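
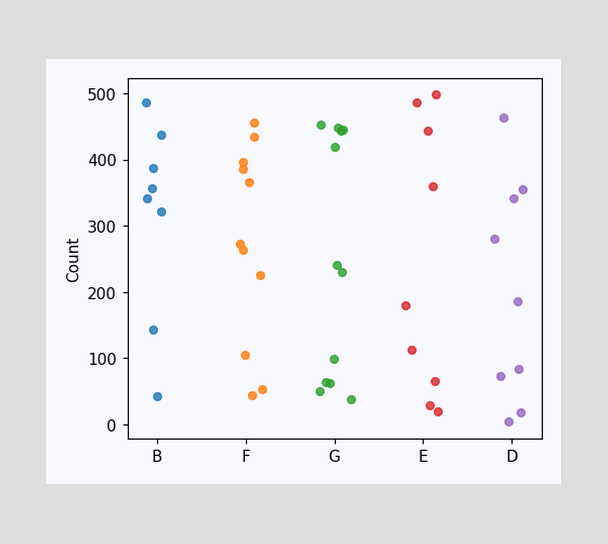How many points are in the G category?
12

Counting the markers in the G column gives 12.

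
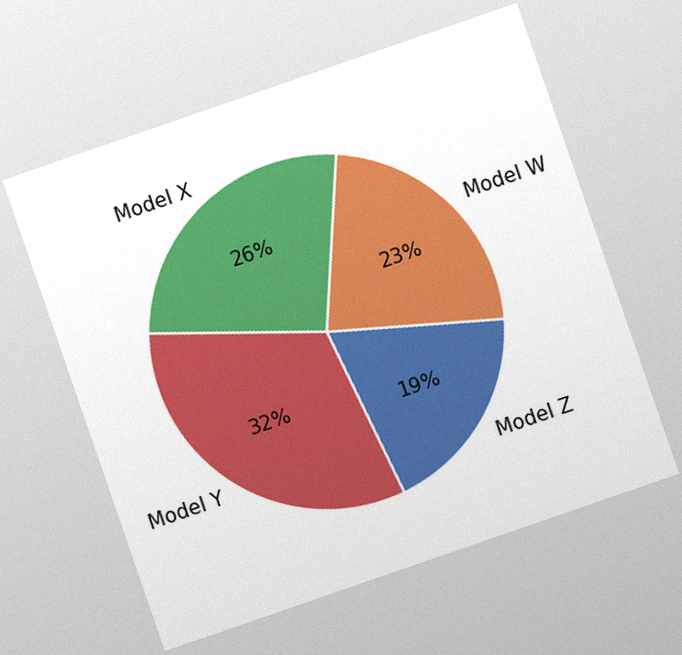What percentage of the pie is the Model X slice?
The chart is tilted about 19° counter-clockwise, with some photo noise. The Model X slice takes up 26% of the pie.

26%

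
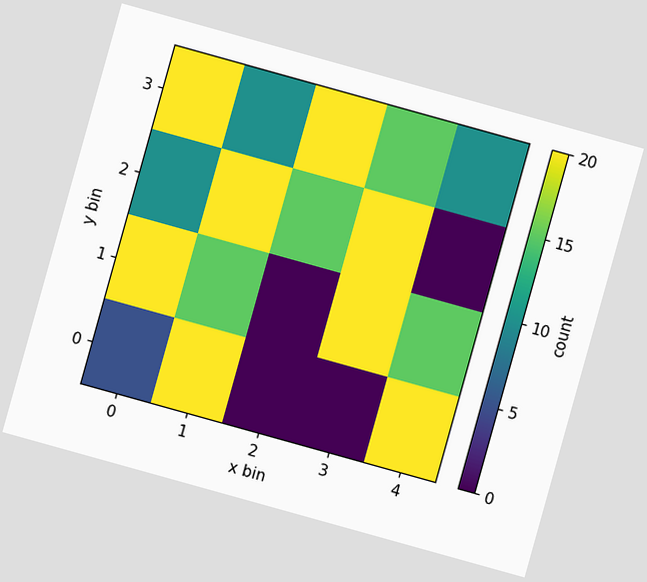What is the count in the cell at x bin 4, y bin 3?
10

The chart is tilted about 16° clockwise. Matching the cell (4, 3) against the colorbar gives 10.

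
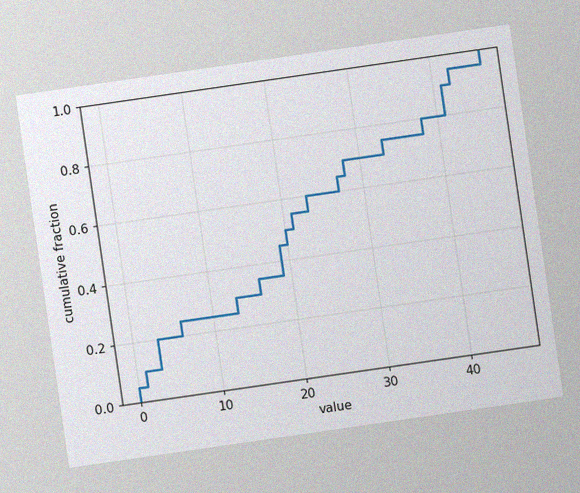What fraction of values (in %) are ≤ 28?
The chart is tilted about 8° counter-clockwise, with some photo noise. At x=28 the ECDF step is at 70%.

70%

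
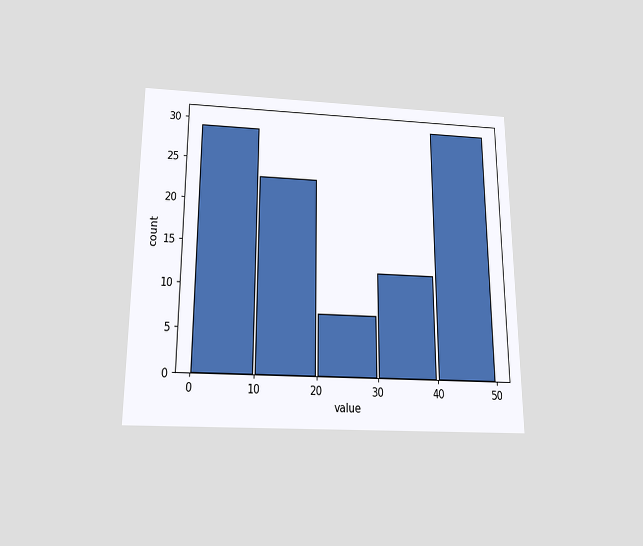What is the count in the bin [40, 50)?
30

The chart is viewed slightly from below. The [40, 50) bin has height 30.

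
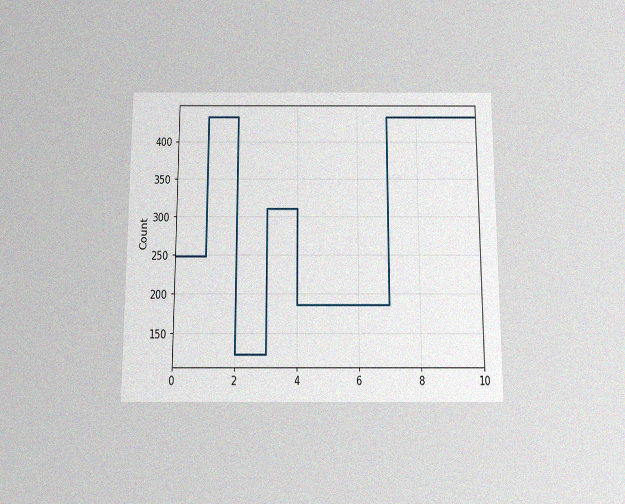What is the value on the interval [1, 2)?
The chart is viewed slightly from below, with some photo noise. On [1, 2) the step sits at 434.

434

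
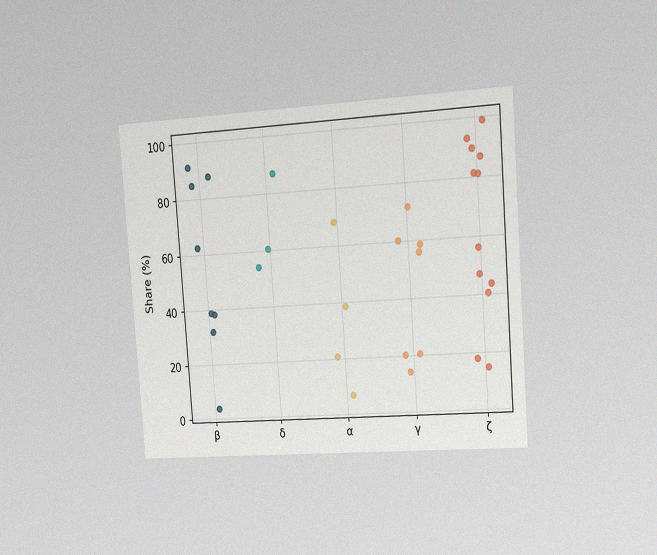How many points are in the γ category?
The chart is tilted about 4° counter-clockwise and viewed slightly from the right, with some photo noise. Counting the markers in the γ column gives 7.

7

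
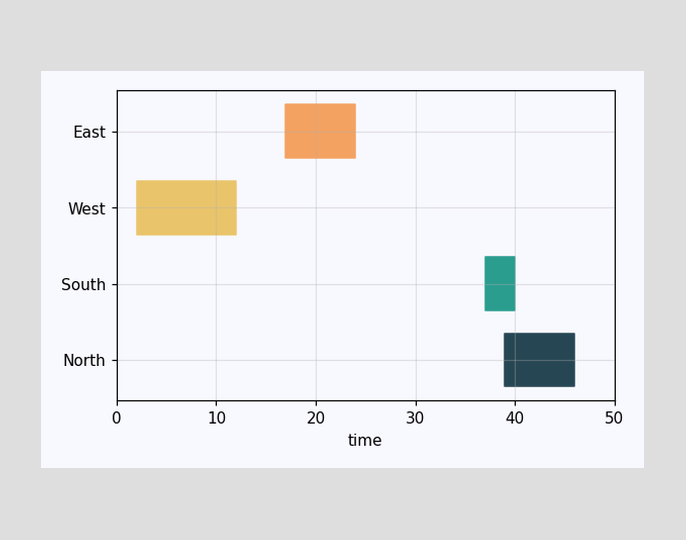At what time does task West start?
The West bar begins at t=2.

2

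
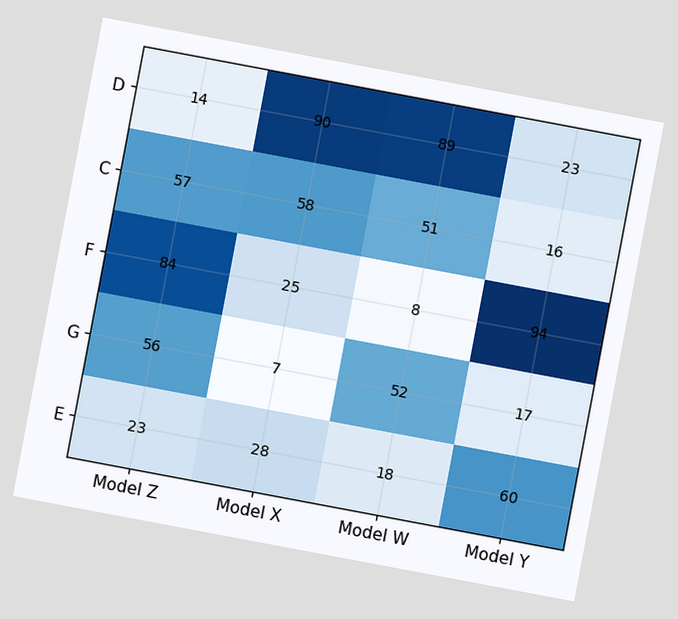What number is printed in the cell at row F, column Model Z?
84

The chart is tilted about 11° clockwise. The (F, Model Z) cell reads 84.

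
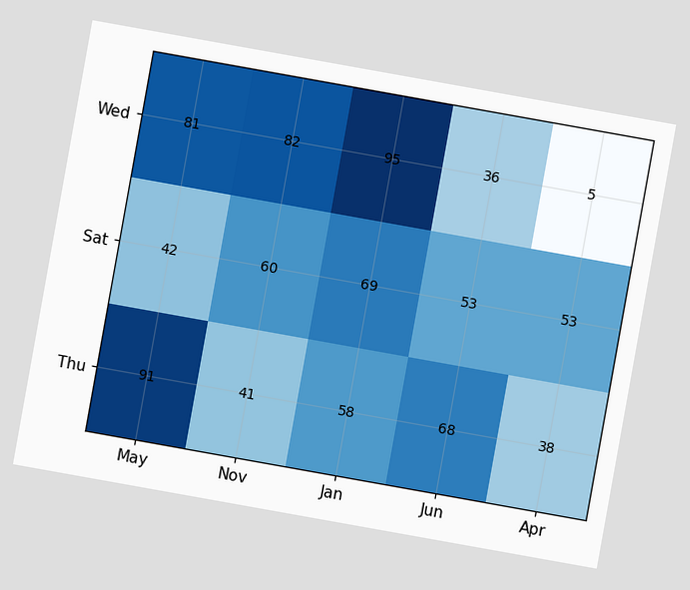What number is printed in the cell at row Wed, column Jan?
95

The chart is tilted about 10° clockwise. The (Wed, Jan) cell reads 95.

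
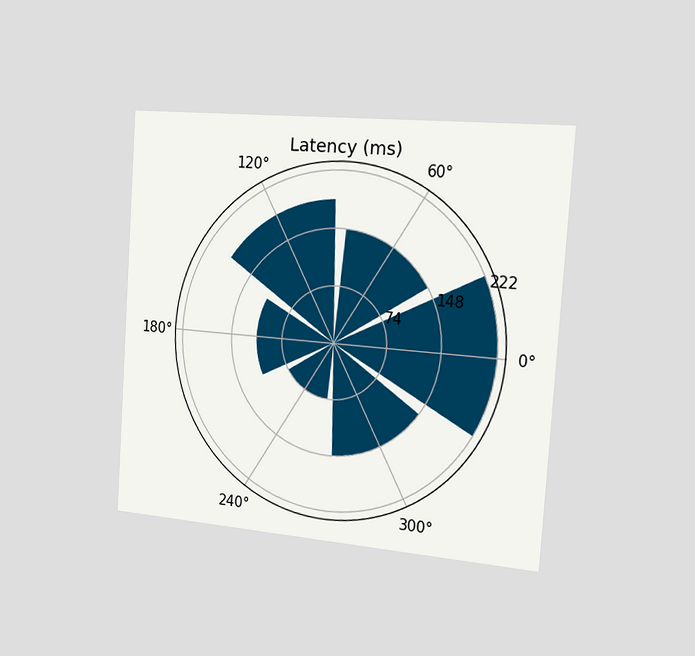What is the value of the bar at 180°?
The chart is tilted about 4° clockwise and viewed slightly from the right. The bar at 180° reaches 111ms on the radial axis.

111ms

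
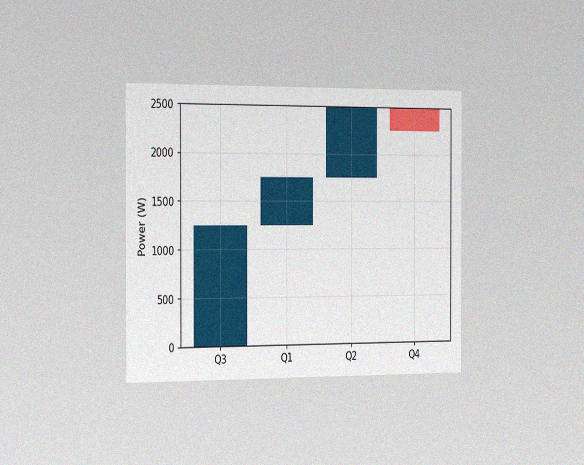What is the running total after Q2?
The chart is viewed slightly from the left, with some photo noise. After Q2 the running total reaches 2500W.

2500W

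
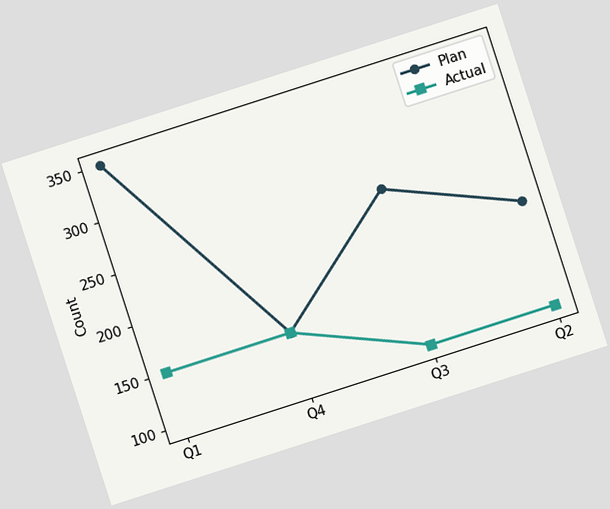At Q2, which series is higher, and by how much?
The chart is tilted about 18° counter-clockwise. At Q2, Plan sits above the other line by 100.

Plan, by 100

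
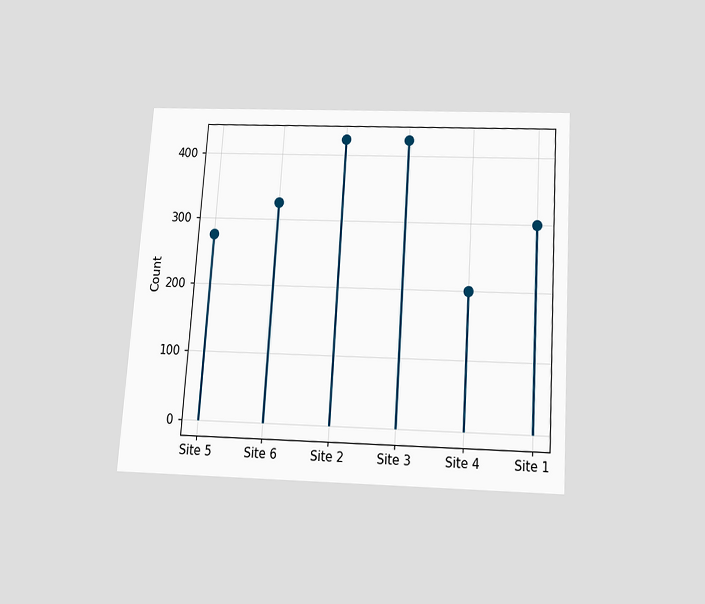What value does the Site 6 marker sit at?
The chart is tilted about 4° clockwise and viewed slightly from below. The Site 6 marker sits at 325.

325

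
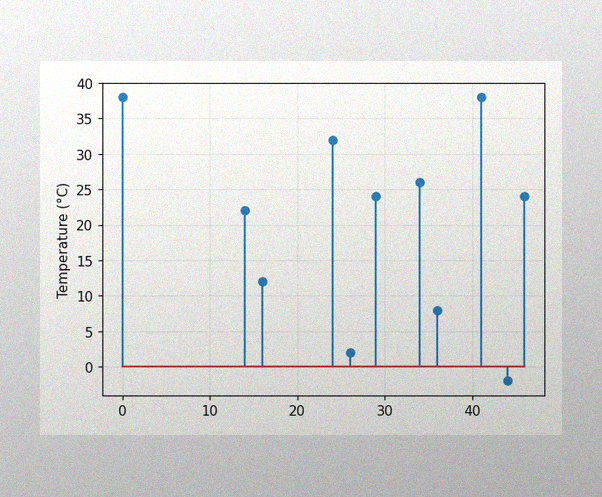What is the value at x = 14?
The image has some photo noise and uneven lighting. The stem at x=14 reaches 22°C.

22°C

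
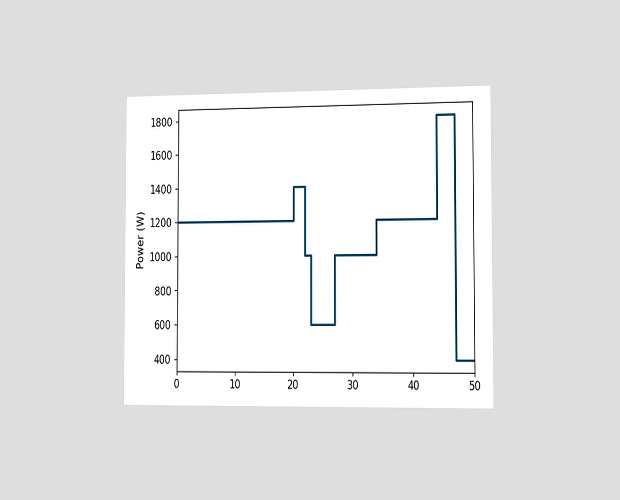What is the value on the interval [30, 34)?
1000W

The chart is viewed slightly from the right. On [30, 34) the step sits at 1000W.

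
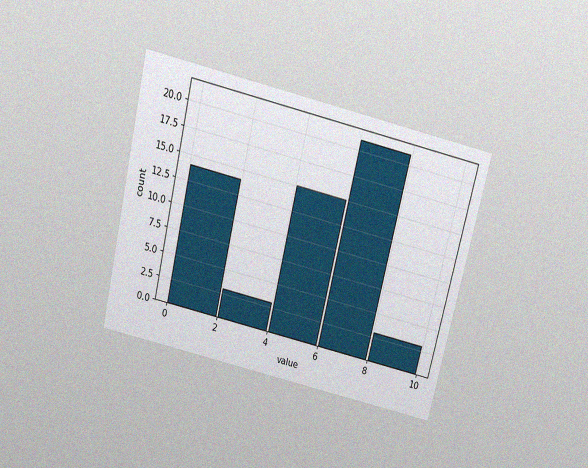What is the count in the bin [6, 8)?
21

The chart is tilted about 13° clockwise and viewed slightly from above, with some photo noise. The [6, 8) bin has height 21.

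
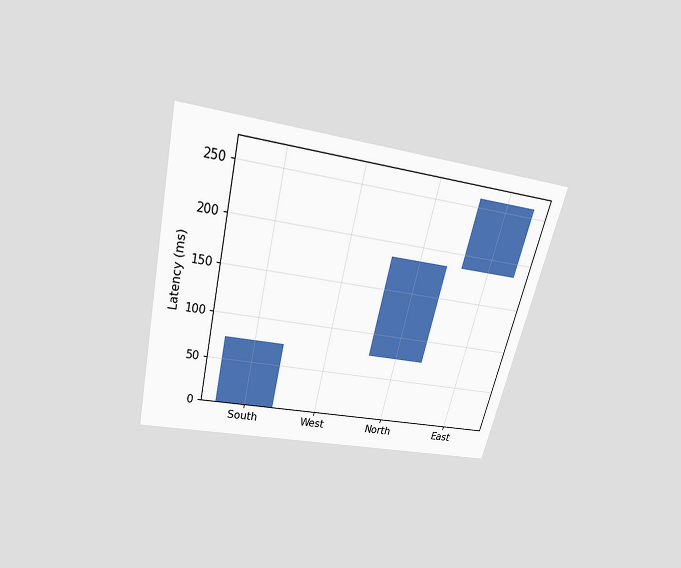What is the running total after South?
74ms

The chart is tilted about 14° clockwise and viewed slightly from above. After South the running total reaches 74ms.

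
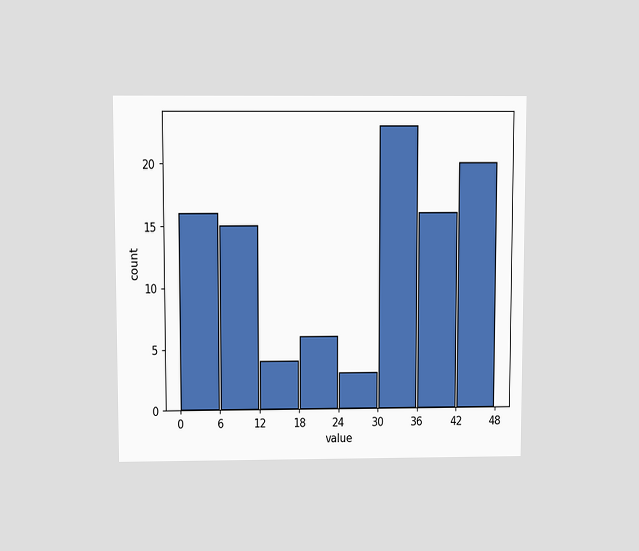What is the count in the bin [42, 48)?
20

The chart is viewed slightly from above. The [42, 48) bin has height 20.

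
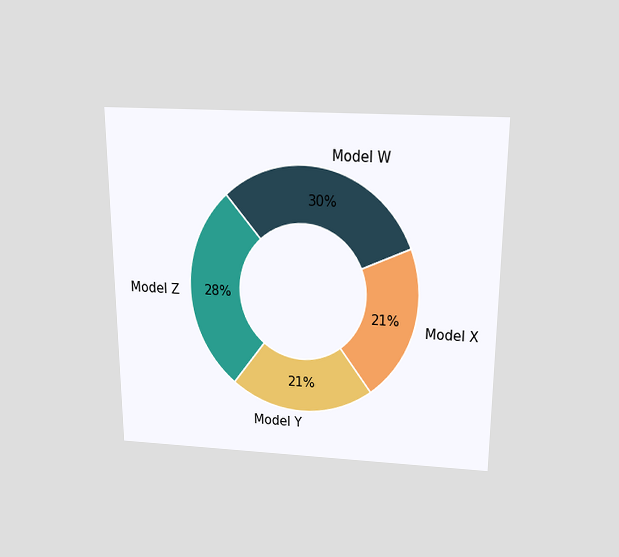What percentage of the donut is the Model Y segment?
21%

The chart is viewed slightly from above. The Model Y segment takes up 21% of the ring.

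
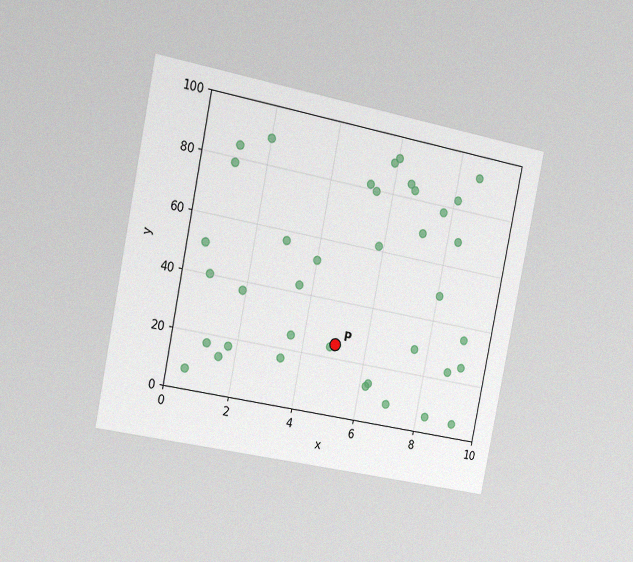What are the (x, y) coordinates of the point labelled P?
The chart is tilted about 11° clockwise and viewed slightly from the left, with some photo noise. Following the gridlines from P to each axis, P sits at (5, 25).

(5, 25)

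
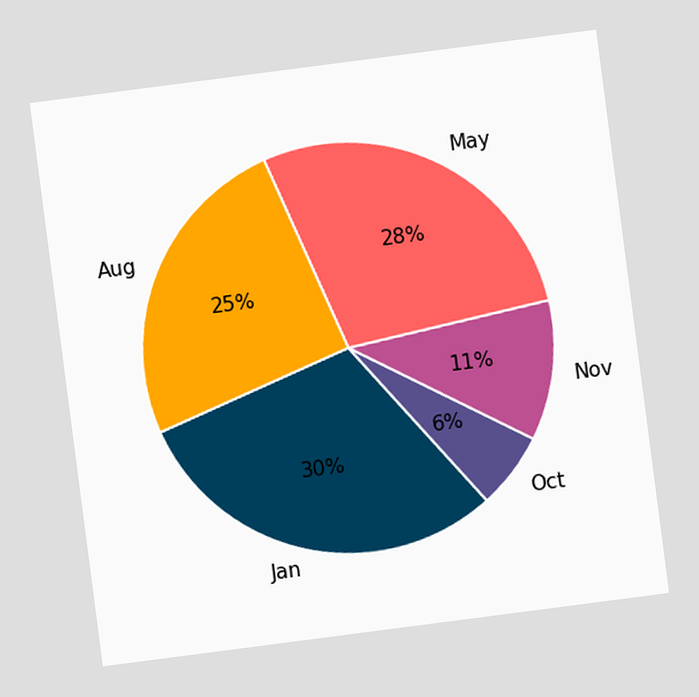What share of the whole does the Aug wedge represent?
25%

The chart is tilted about 7° counter-clockwise. The Aug slice takes up 25% of the pie.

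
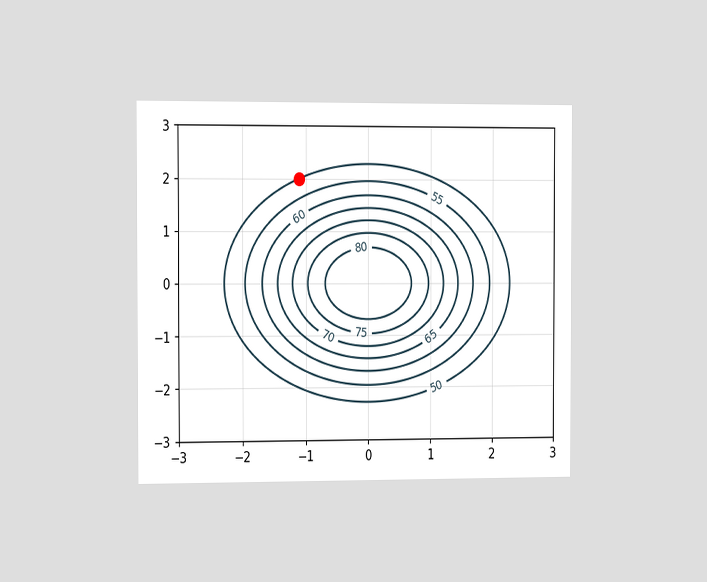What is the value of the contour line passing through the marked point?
50

The chart is viewed slightly from the left. The marked point sits on the contour labelled 50.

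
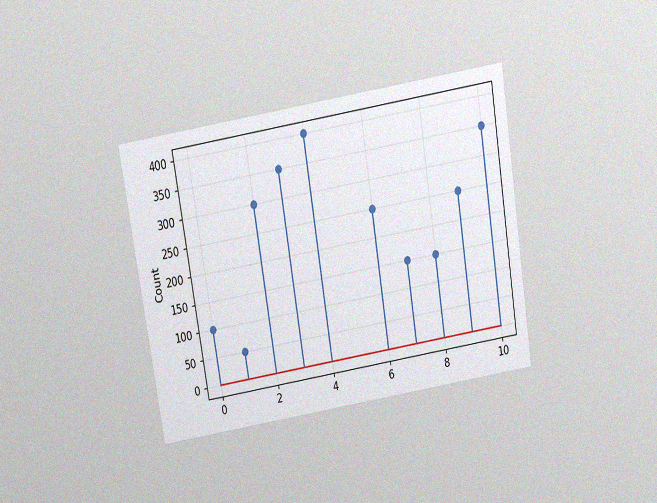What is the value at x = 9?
The chart is tilted about 9° counter-clockwise and viewed slightly from above, with some photo noise. The stem at x=9 reaches 250.

250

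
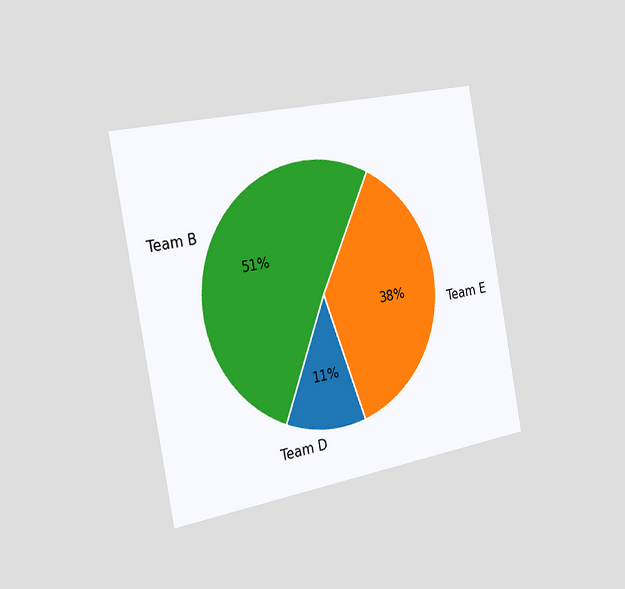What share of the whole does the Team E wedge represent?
38%

The chart is tilted about 10° counter-clockwise and viewed slightly from the left. The Team E slice takes up 38% of the pie.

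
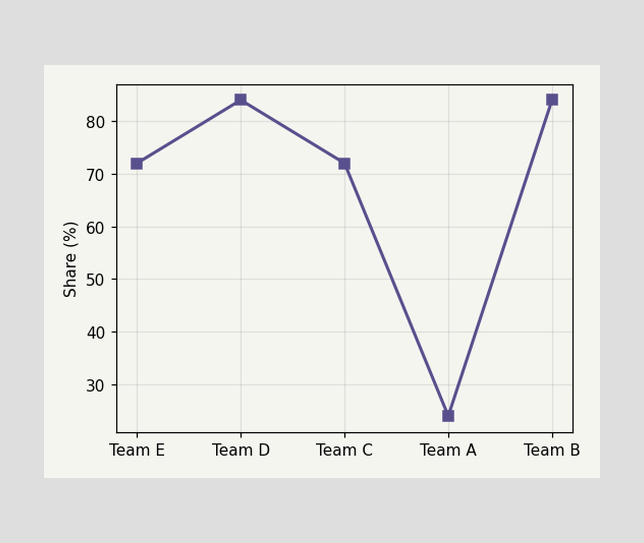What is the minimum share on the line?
The lowest point is at Team A, and reading across to the y-axis gives 24%.

24%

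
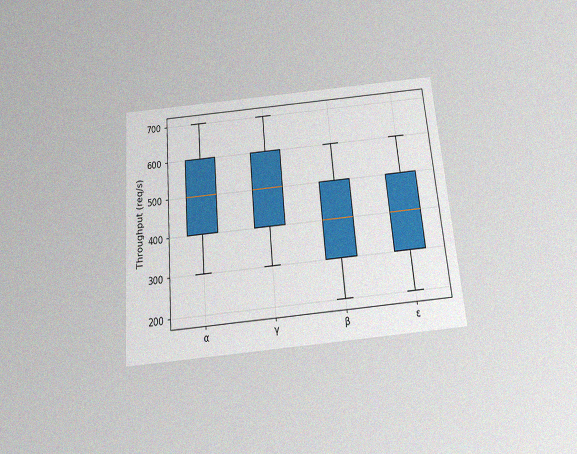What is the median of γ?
500req/s

The chart is tilted about 5° counter-clockwise and viewed slightly from below, with some photo noise. The median line in the γ box sits at 500req/s.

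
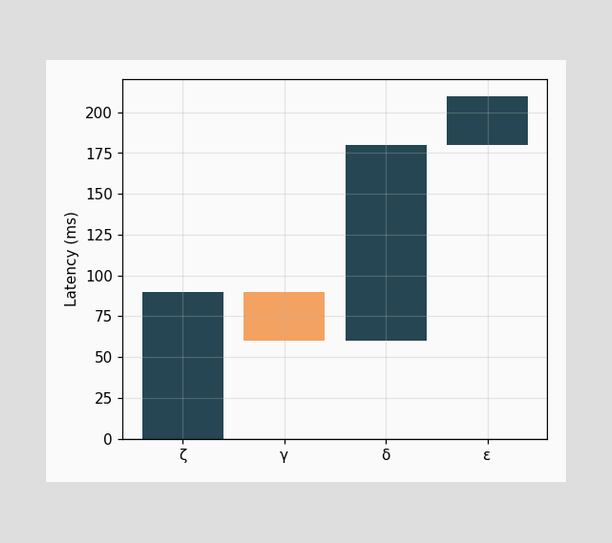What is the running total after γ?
60ms

After γ the running total reaches 60ms.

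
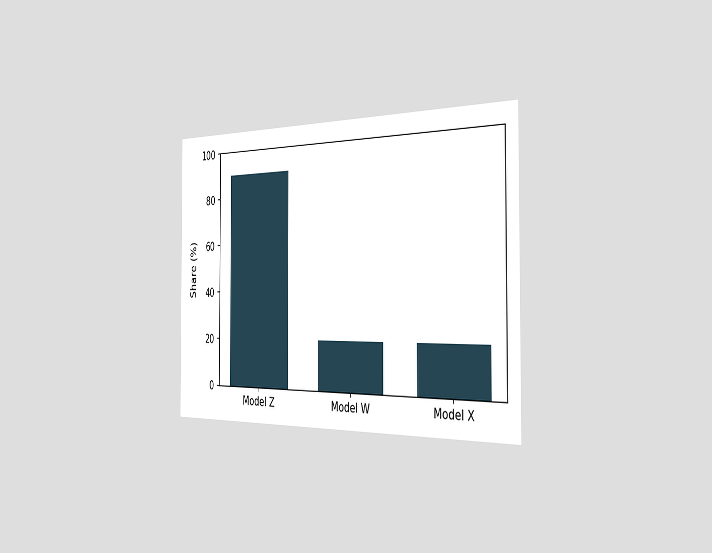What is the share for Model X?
The chart is viewed slightly from the right. Reading along the chart's y-axis, the Model X bar reaches 20%.

20%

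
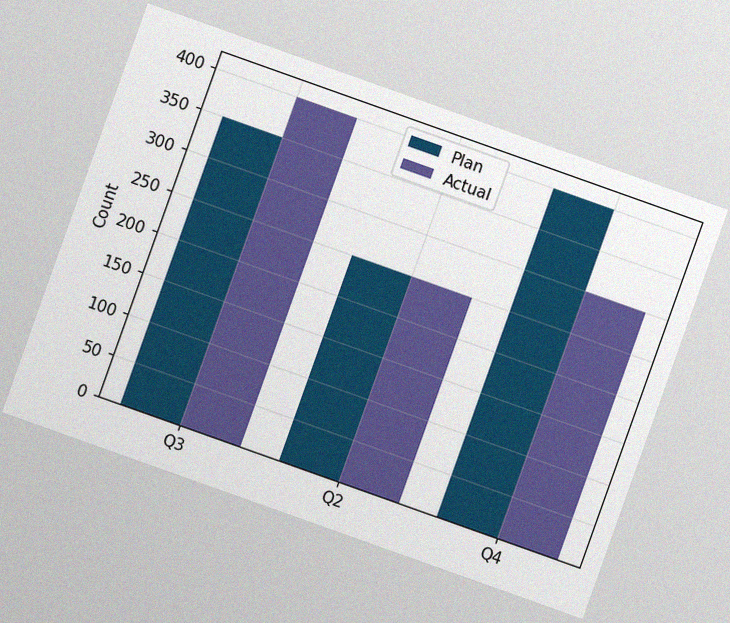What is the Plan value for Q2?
250

The chart is tilted about 20° clockwise, with some photo noise. The Plan bar at Q2 reaches 250 on the y-axis.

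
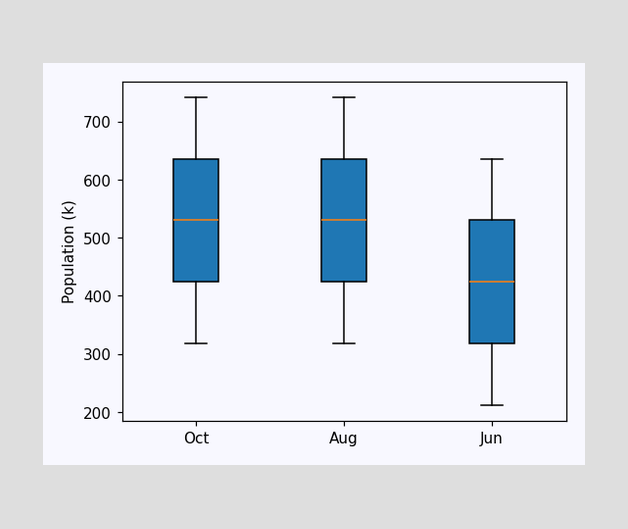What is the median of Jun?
424k

The median line in the Jun box sits at 424k.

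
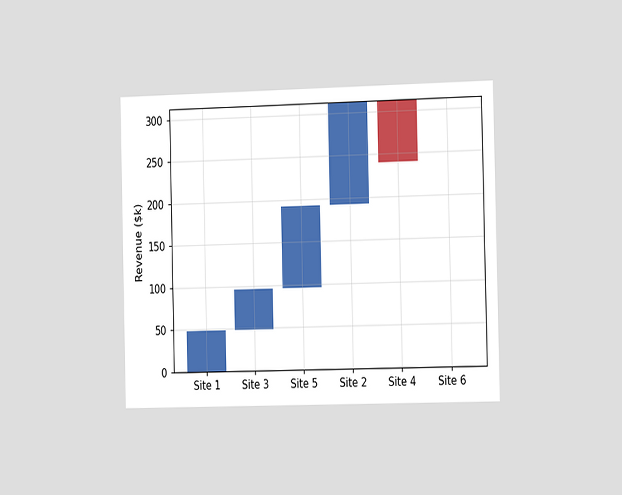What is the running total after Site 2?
The chart is viewed slightly from the right. After Site 2 the running total reaches $312k.

$312k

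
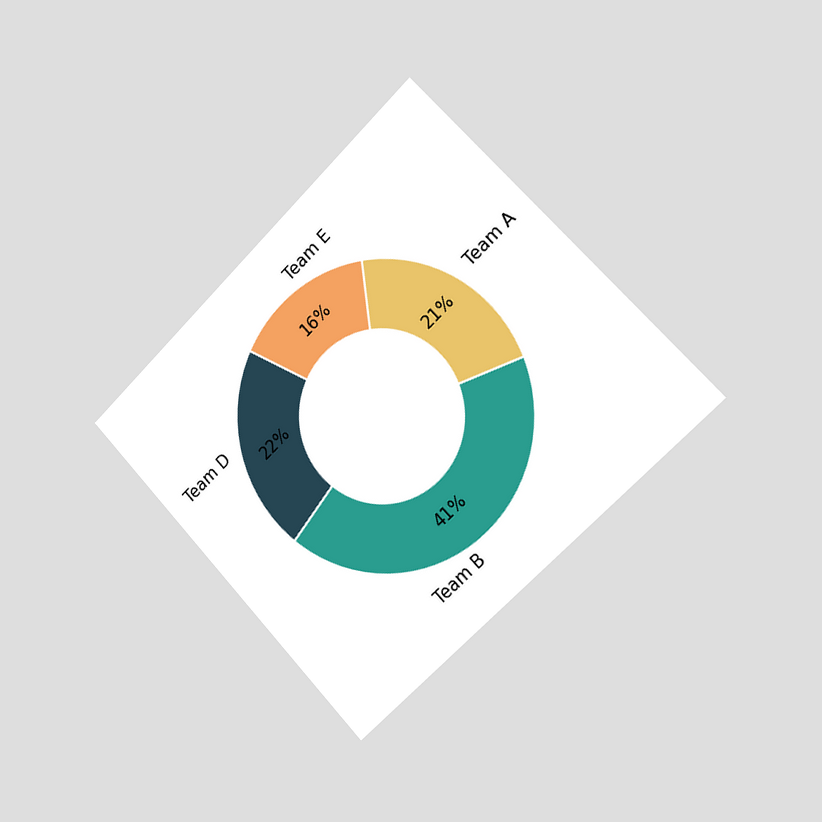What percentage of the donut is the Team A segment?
The chart is tilted about 44° counter-clockwise and viewed slightly from the right. The Team A segment takes up 21% of the ring.

21%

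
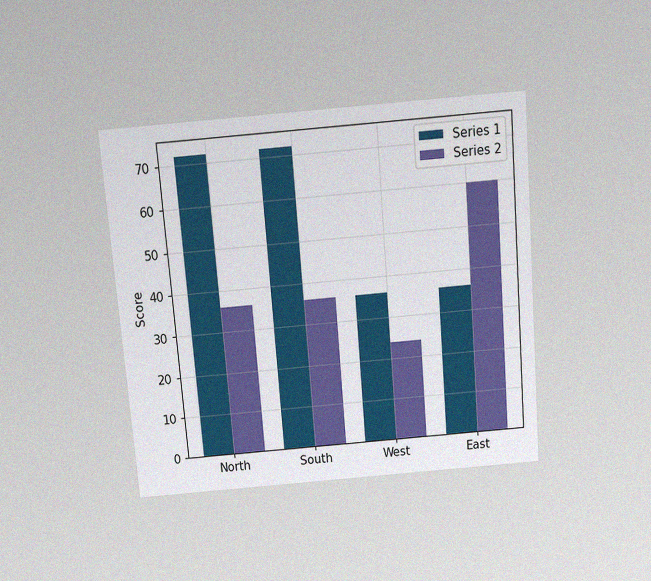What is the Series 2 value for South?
The chart is tilted about 5° counter-clockwise and viewed slightly from above, with some photo noise. The Series 2 bar at South reaches 36 on the y-axis.

36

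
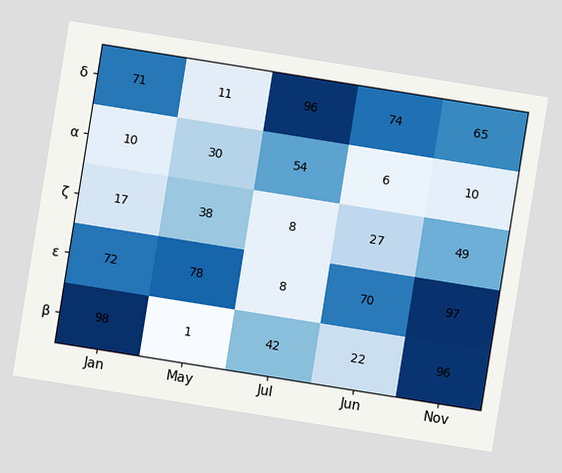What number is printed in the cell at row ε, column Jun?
70

The chart is tilted about 9° clockwise. The (ε, Jun) cell reads 70.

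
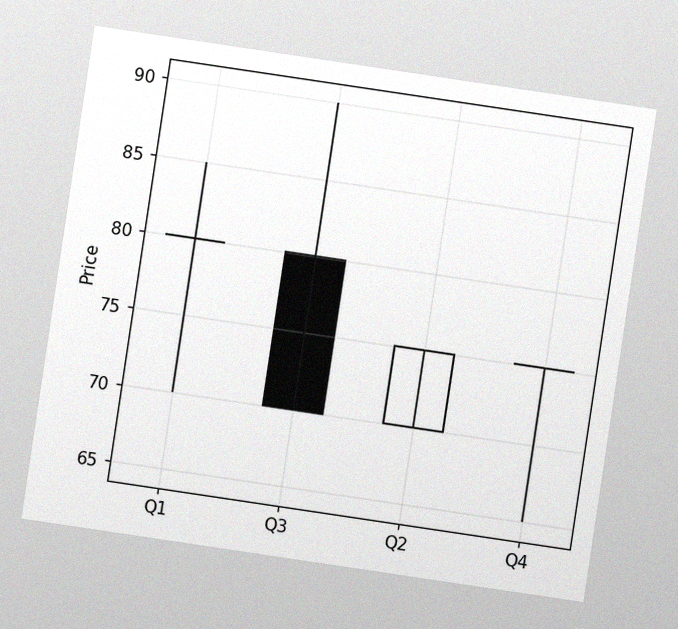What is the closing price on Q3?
The chart is tilted about 8° clockwise, with some photo noise. The Q3 candle closes at 70.

70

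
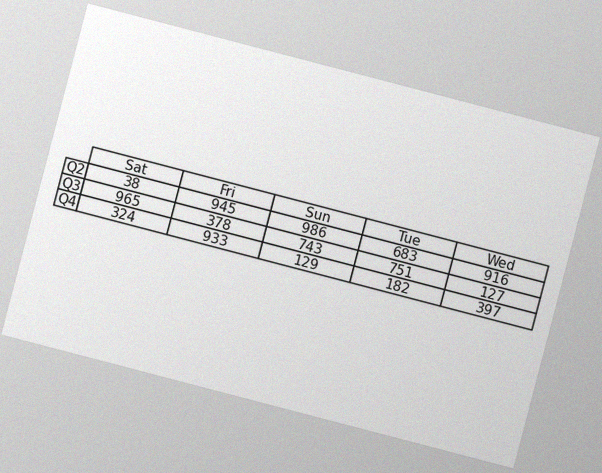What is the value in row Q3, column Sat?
965

The chart is tilted about 15° clockwise, with some photo noise. The (Q3, Sat) cell reads 965.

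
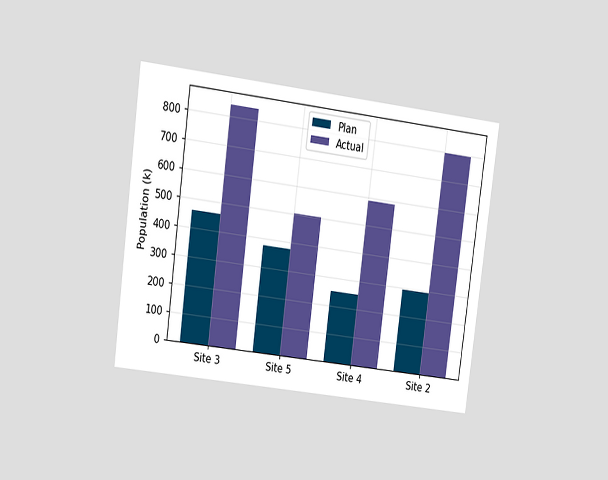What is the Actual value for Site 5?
504k

The chart is tilted about 7° clockwise and viewed at a slight angle. The Actual bar at Site 5 reaches 504k on the y-axis.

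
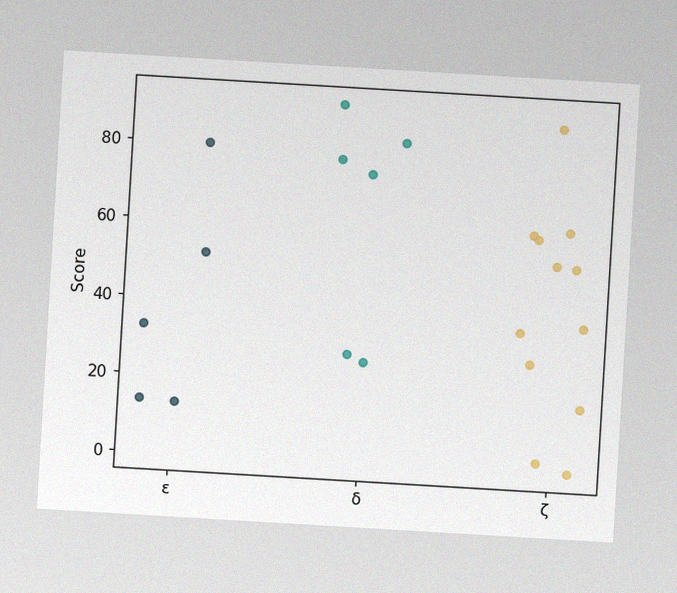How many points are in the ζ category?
The chart is tilted about 3° clockwise, with some photo noise. Counting the markers in the ζ column gives 12.

12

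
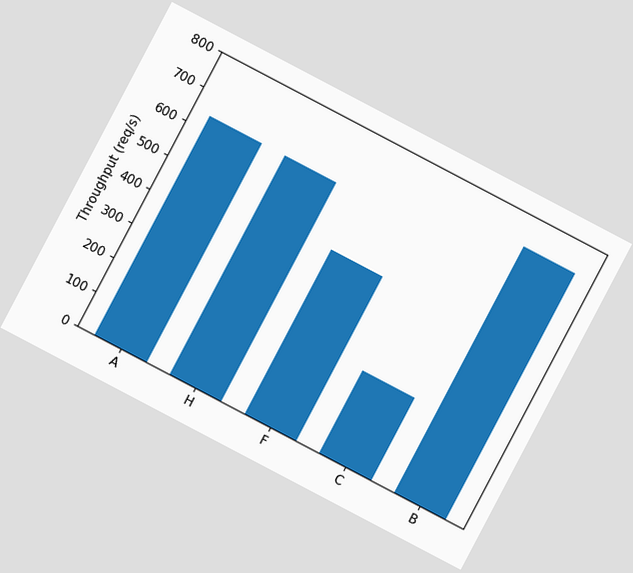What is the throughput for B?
The chart is tilted about 28° clockwise. Reading along the chart's y-axis, the B bar reaches 720req/s.

720req/s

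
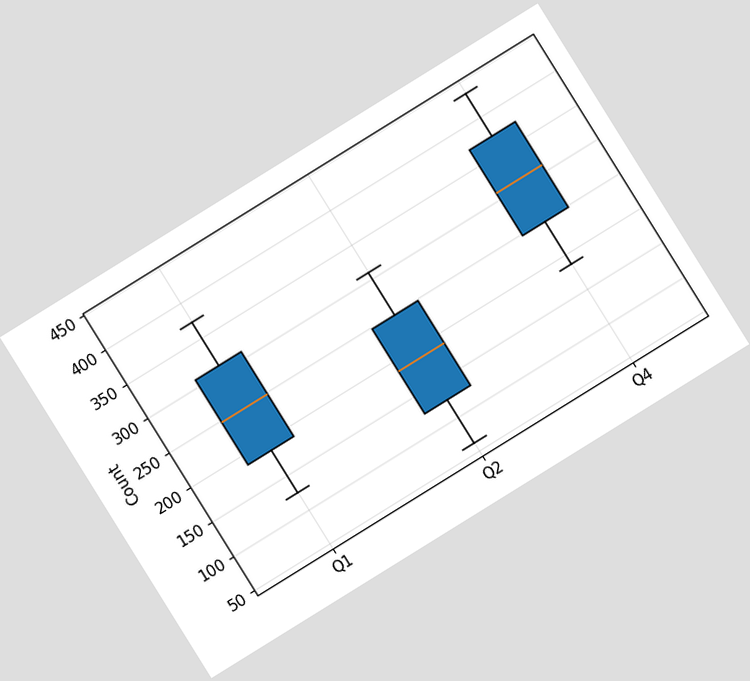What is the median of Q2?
186

The chart is tilted about 32° counter-clockwise. The median line in the Q2 box sits at 186.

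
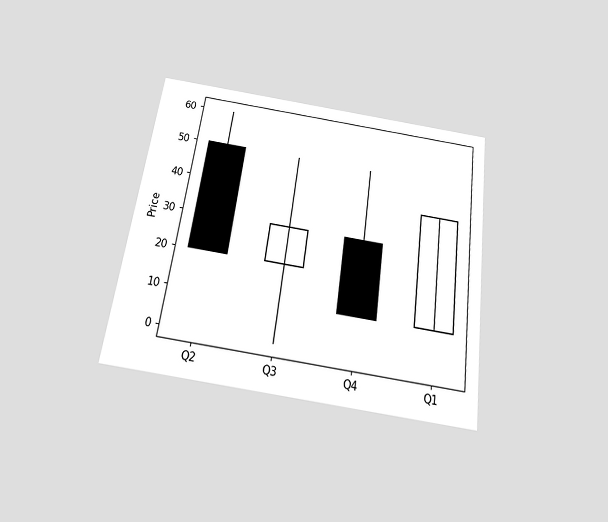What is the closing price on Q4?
10

The chart is tilted about 8° clockwise and viewed slightly from below. The Q4 candle closes at 10.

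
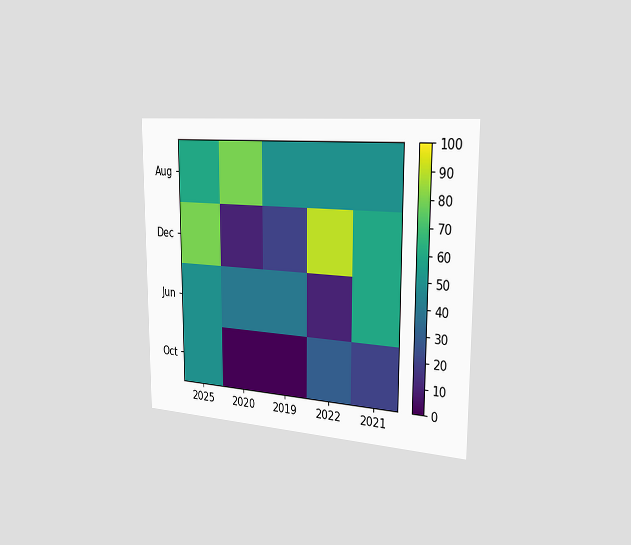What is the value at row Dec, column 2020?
The chart is viewed slightly from the right. Matching cell (Dec, 2020) against the colorbar gives 10.

10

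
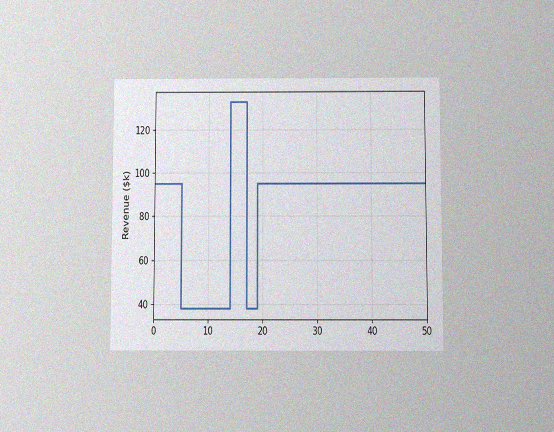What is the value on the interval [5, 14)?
The chart is viewed slightly from below, with some photo noise. On [5, 14) the step sits at $38k.

$38k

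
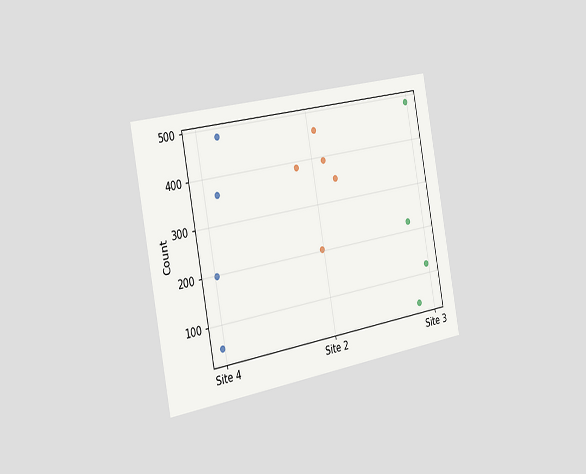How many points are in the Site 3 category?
4

The chart is tilted about 11° counter-clockwise and viewed slightly from the left. Counting the markers in the Site 3 column gives 4.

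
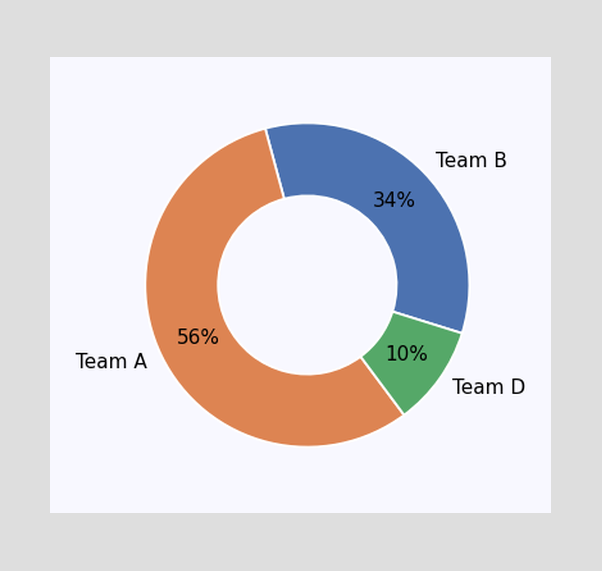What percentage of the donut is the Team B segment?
The Team B segment takes up 34% of the ring.

34%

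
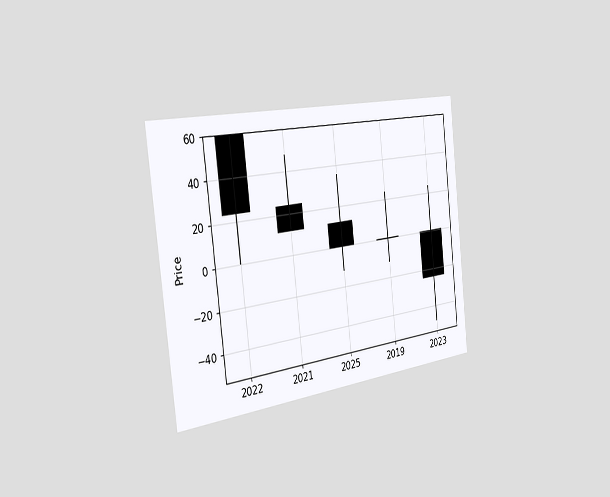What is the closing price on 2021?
12

The chart is tilted about 6° counter-clockwise and viewed slightly from the left. The 2021 candle closes at 12.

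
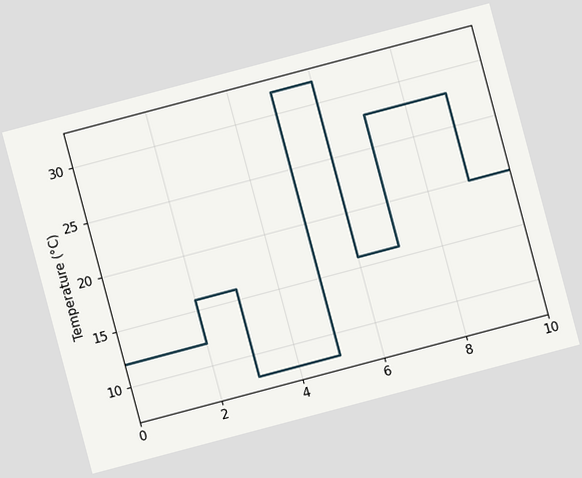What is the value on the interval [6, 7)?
16°C

The chart is tilted about 15° counter-clockwise. On [6, 7) the step sits at 16°C.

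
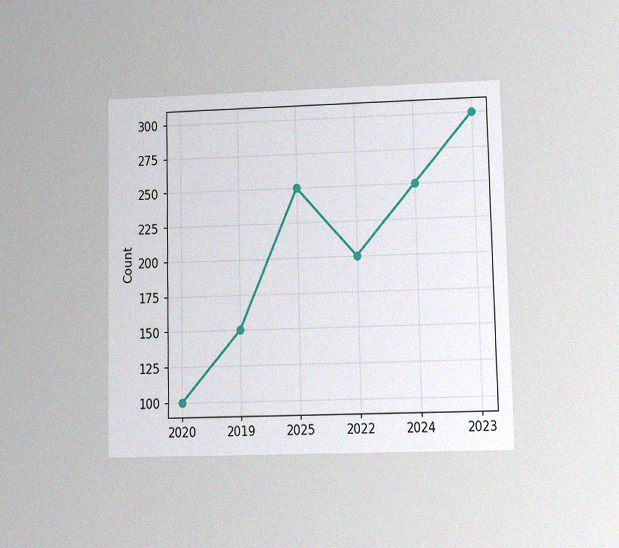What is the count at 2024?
250

The chart is viewed at a slight angle, with some photo noise. At 2024, the line is at 250.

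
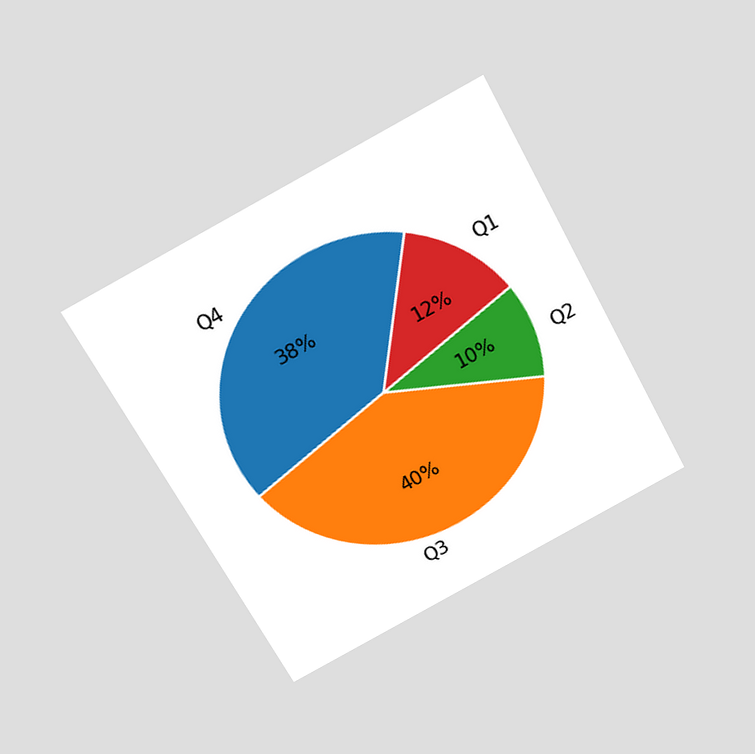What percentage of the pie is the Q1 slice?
The chart is tilted about 28° counter-clockwise and viewed slightly from above. The Q1 slice takes up 12% of the pie.

12%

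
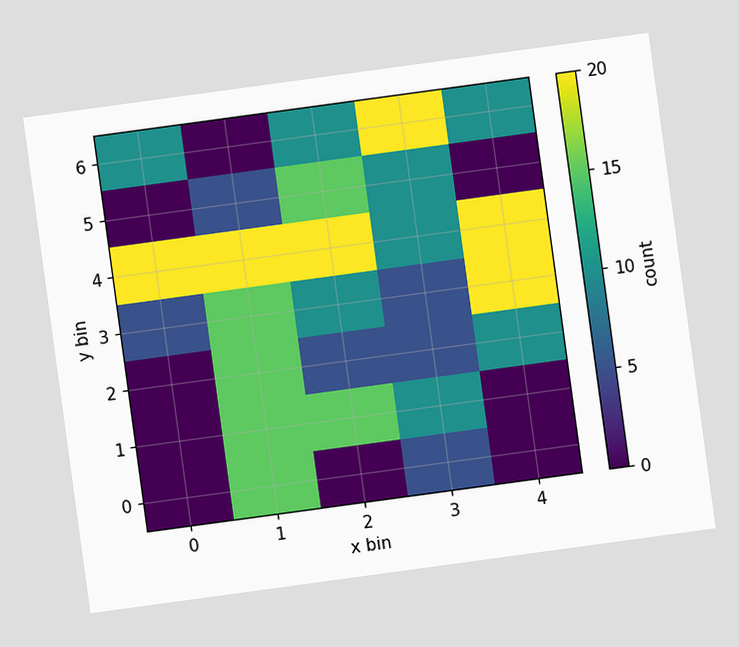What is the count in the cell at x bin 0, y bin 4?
The chart is tilted about 8° counter-clockwise. Matching the cell (0, 4) against the colorbar gives 20.

20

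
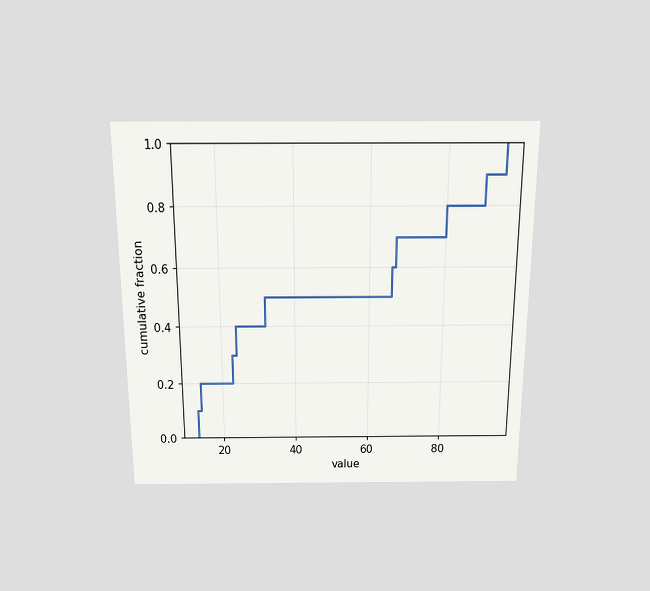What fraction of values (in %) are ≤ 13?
The chart is viewed slightly from above. At x=13 the ECDF step is at 10%.

10%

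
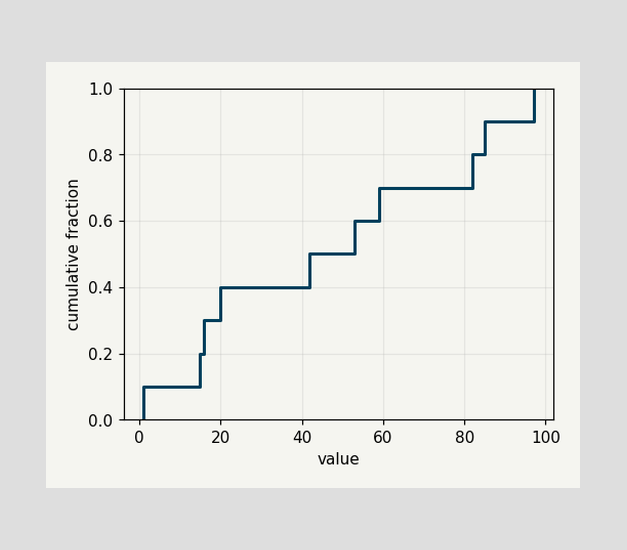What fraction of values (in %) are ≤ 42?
50%

At x=42 the ECDF step is at 50%.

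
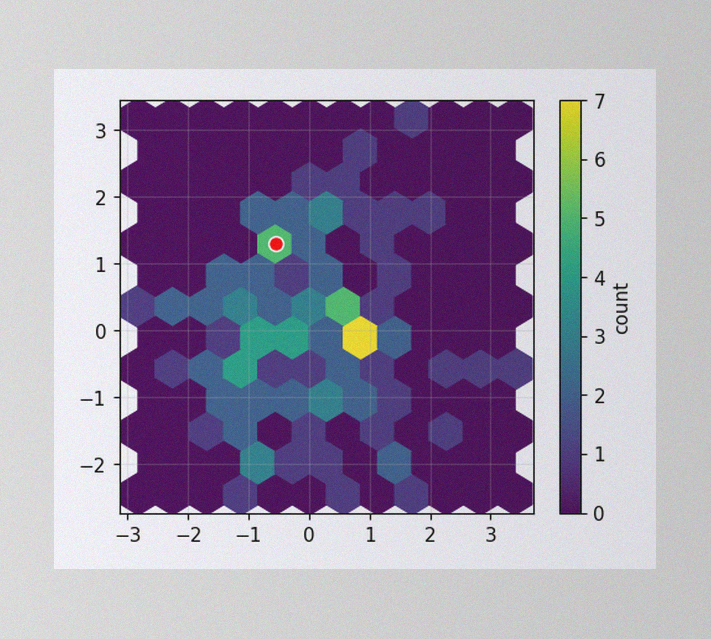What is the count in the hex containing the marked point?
The image has some photo noise and uneven lighting. The marked hex reads 5 on the colorbar.

5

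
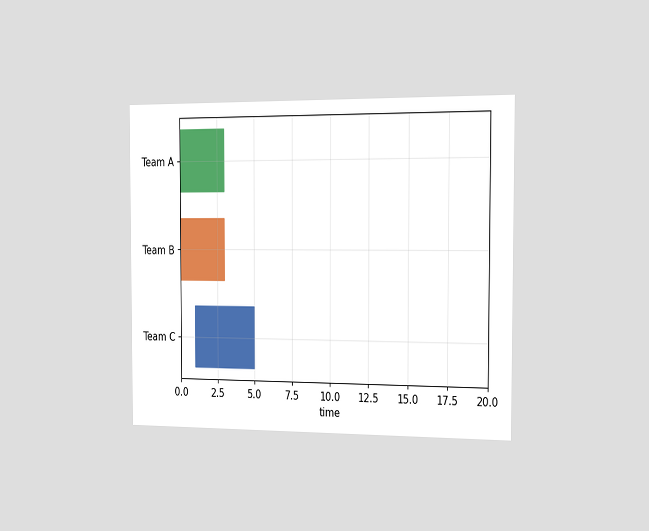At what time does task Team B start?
0

The chart is viewed slightly from the right. The Team B bar begins at t=0.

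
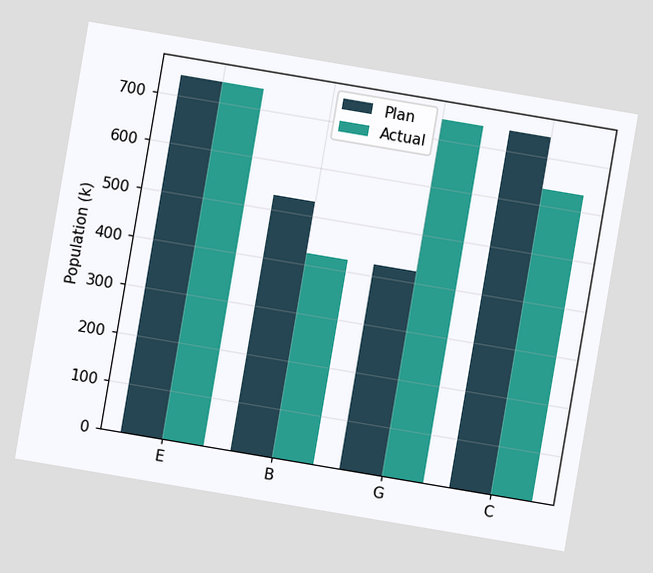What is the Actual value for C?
636k

The chart is tilted about 10° clockwise. The Actual bar at C reaches 636k on the y-axis.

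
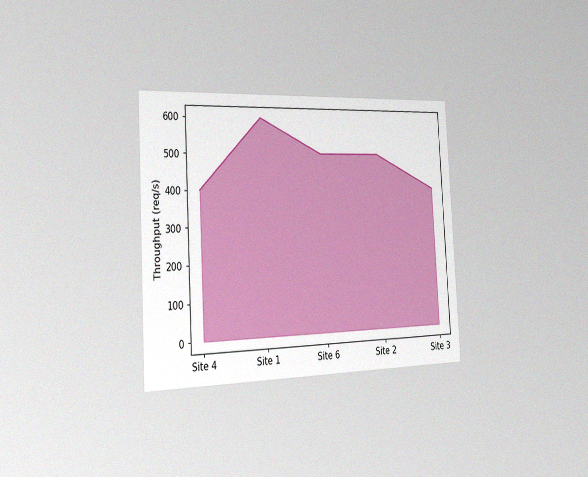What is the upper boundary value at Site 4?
400req/s

The chart is tilted about 3° counter-clockwise and viewed slightly from the left, with some photo noise. At Site 4 the upper boundary is at 400req/s.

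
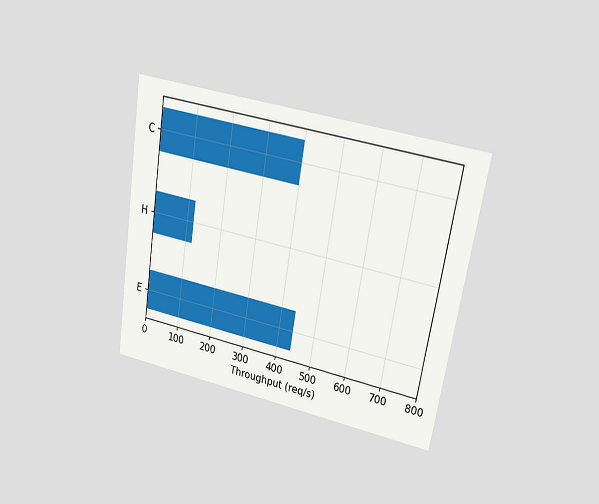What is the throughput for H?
120req/s

The chart is tilted about 9° clockwise and viewed at a slight angle. Reading along the chart's x-axis, the H bar reaches 120req/s.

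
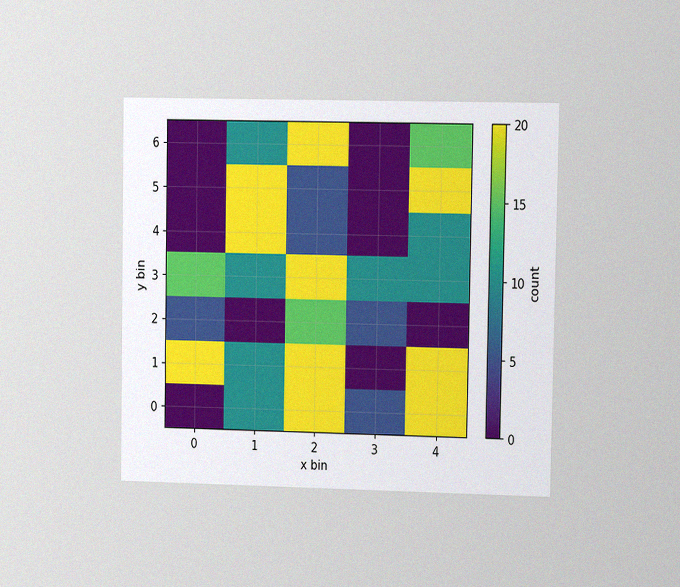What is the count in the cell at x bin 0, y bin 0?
0

The chart is viewed slightly from the right, with some photo noise. Matching the cell (0, 0) against the colorbar gives 0.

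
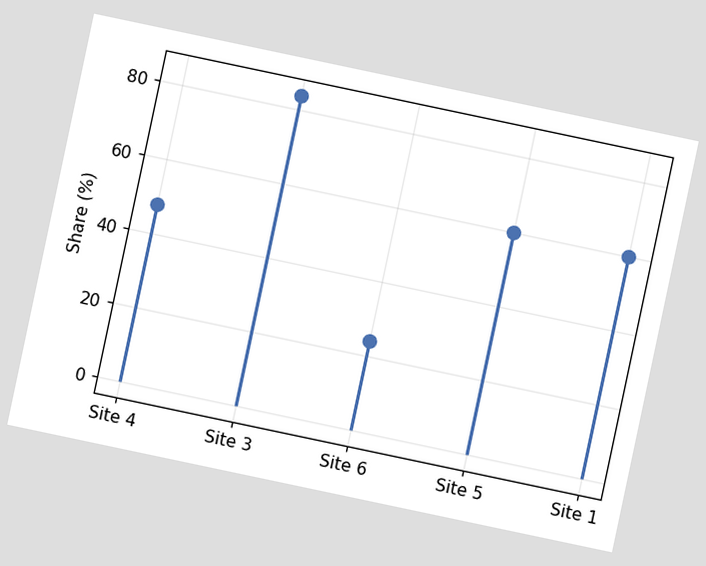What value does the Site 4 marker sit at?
The chart is tilted about 12° clockwise. The Site 4 marker sits at 48%.

48%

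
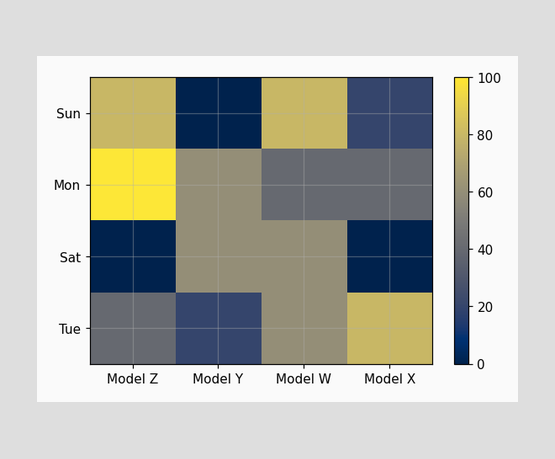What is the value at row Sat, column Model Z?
Matching cell (Sat, Model Z) against the colorbar gives 0.

0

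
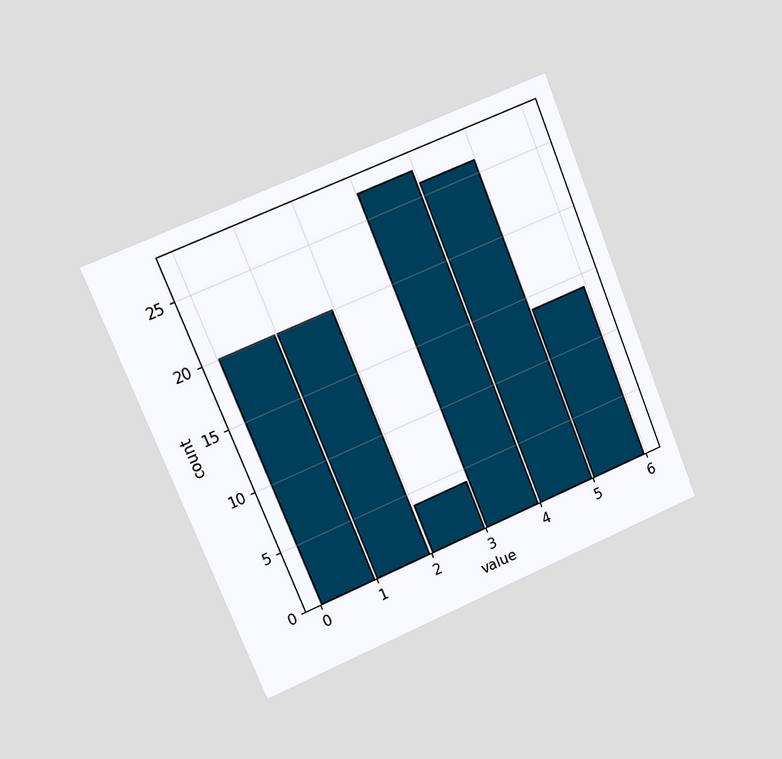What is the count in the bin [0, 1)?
The chart is tilted about 22° counter-clockwise and viewed slightly from the left. The [0, 1) bin has height 20.

20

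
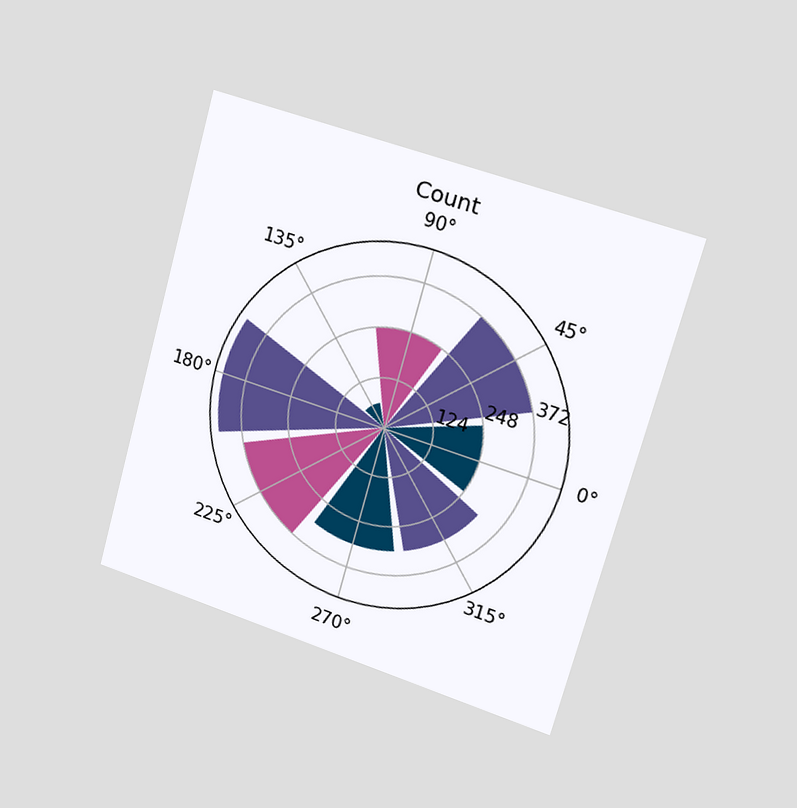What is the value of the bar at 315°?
310

The chart is tilted about 15° clockwise and viewed slightly from the right. The bar at 315° reaches 310 on the radial axis.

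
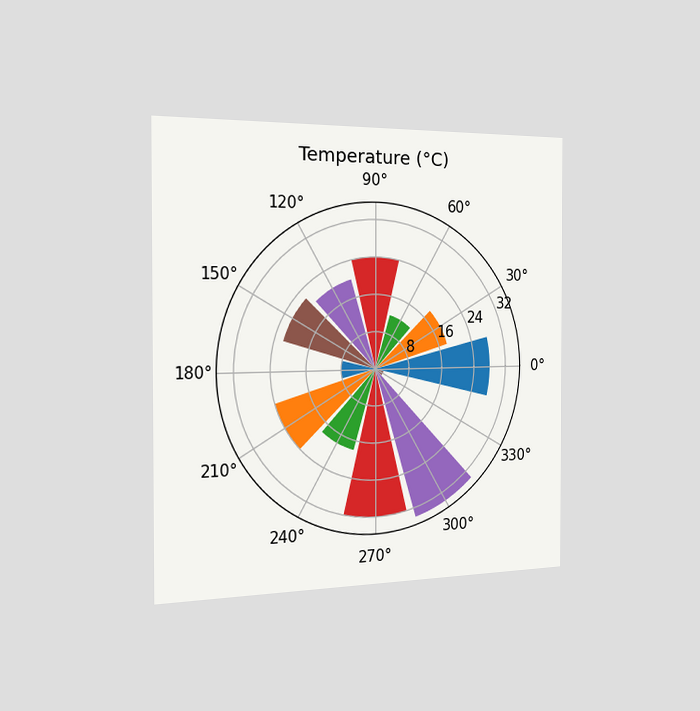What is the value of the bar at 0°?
28°C

The chart is viewed slightly from the left. The bar at 0° reaches 28°C on the radial axis.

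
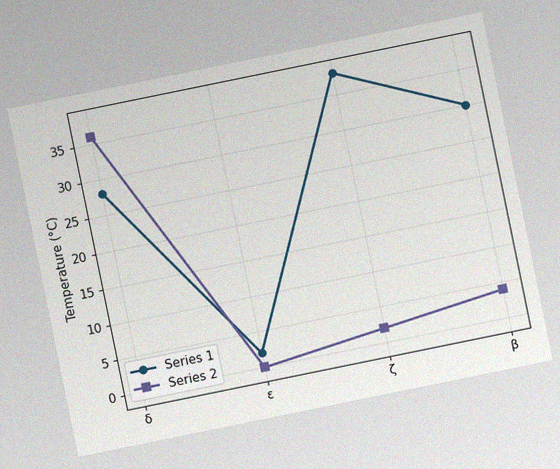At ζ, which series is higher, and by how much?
Series 1, by 36°C

The chart is tilted about 12° counter-clockwise, with some photo noise. At ζ, Series 1 sits above the other line by 36°C.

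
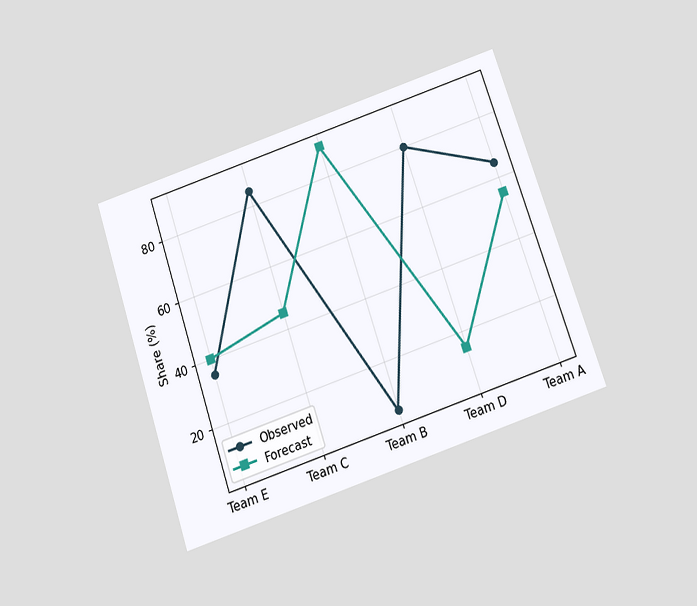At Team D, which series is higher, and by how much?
The chart is tilted about 19° counter-clockwise and viewed slightly from below. At Team D, Observed sits above the other line by 65%.

Observed, by 65%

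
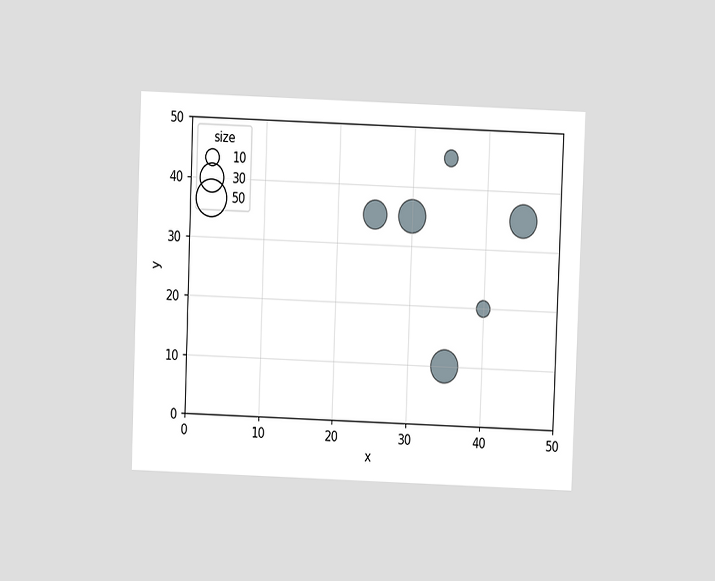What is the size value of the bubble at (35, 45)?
The chart is tilted about 2° clockwise and viewed at a slight angle. Matching the bubble at (35, 45) against the size legend gives 10.

10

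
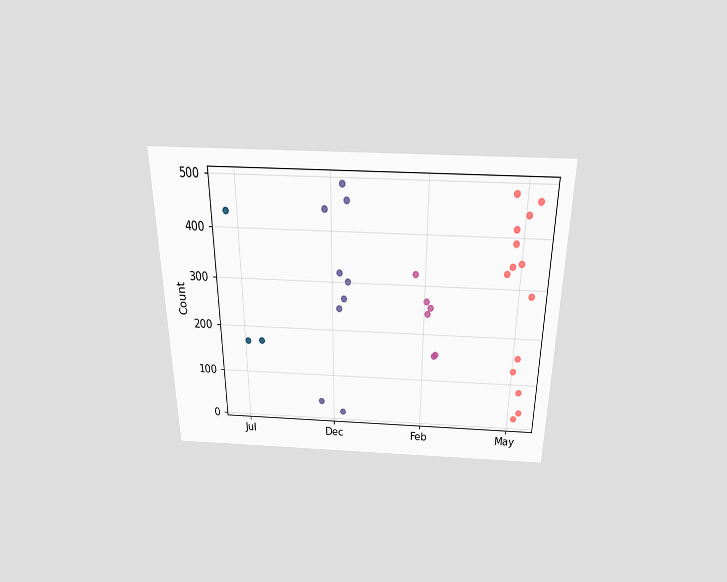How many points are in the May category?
14

The chart is viewed slightly from above. Counting the markers in the May column gives 14.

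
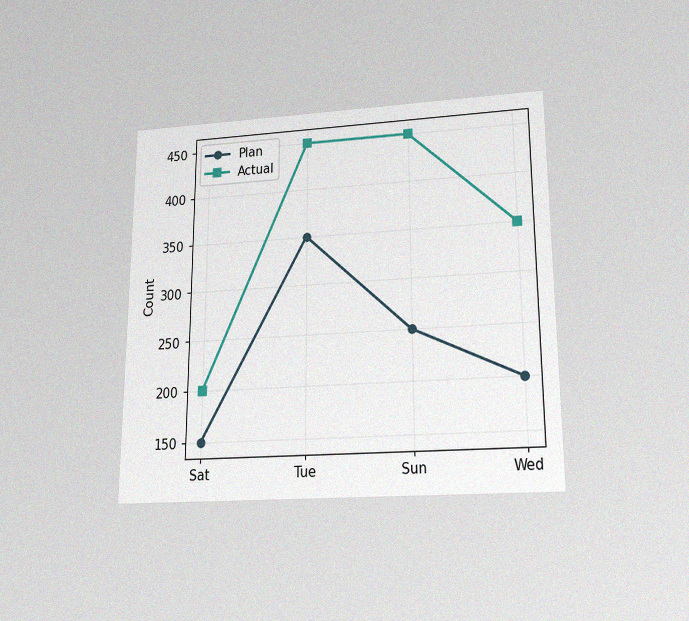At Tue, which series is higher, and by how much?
Actual, by 100

The chart is viewed slightly from below, with some photo noise. At Tue, Actual sits above the other line by 100.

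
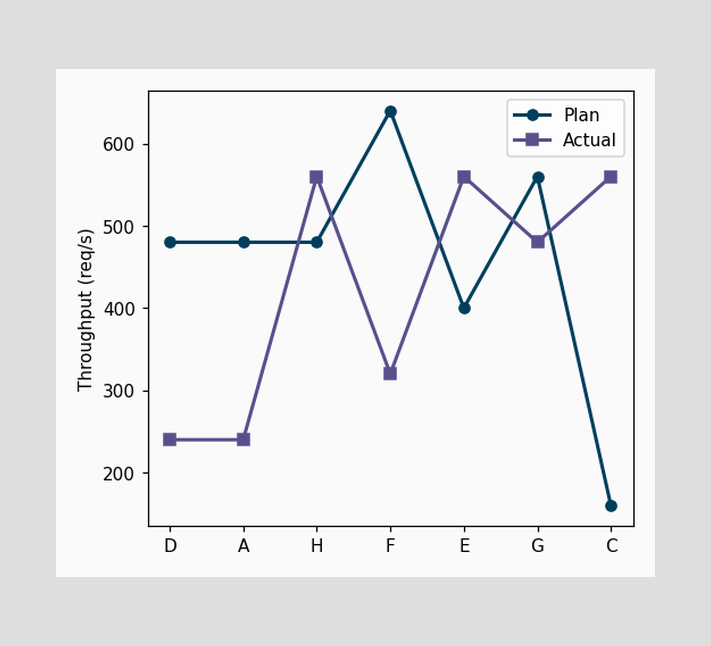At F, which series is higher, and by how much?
At F, Plan sits above the other line by 320req/s.

Plan, by 320req/s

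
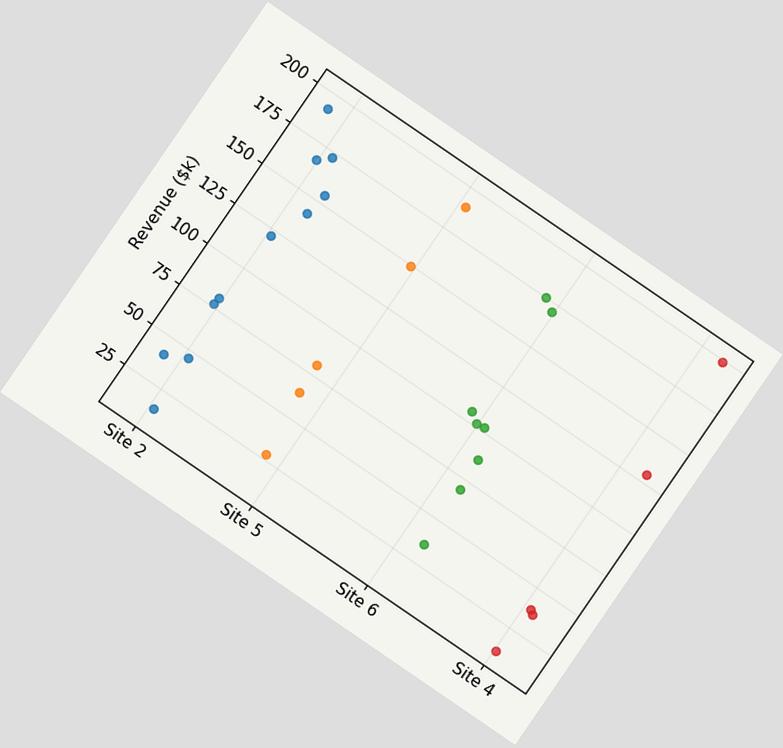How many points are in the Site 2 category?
The chart is tilted about 34° clockwise. Counting the markers in the Site 2 column gives 11.

11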